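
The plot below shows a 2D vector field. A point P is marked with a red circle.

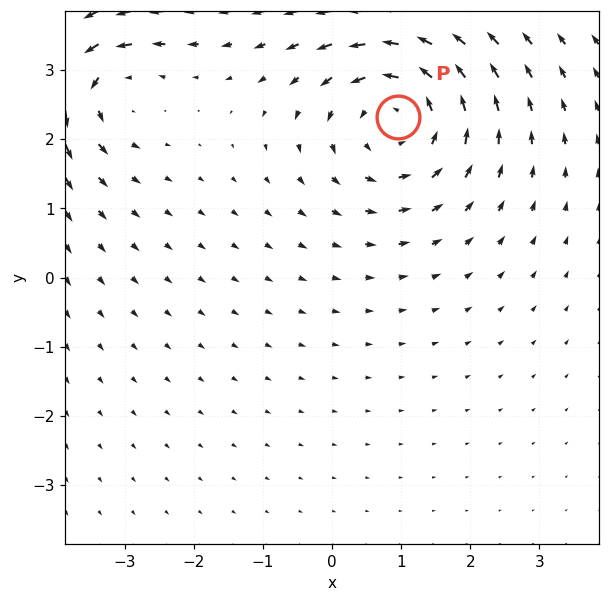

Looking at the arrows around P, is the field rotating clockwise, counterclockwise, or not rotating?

counterclockwise

Near P at (1.0, 2.3) the arrows circulate counterclockwise. The curl (z-component) there is about +4; positive curl means counterclockwise rotation.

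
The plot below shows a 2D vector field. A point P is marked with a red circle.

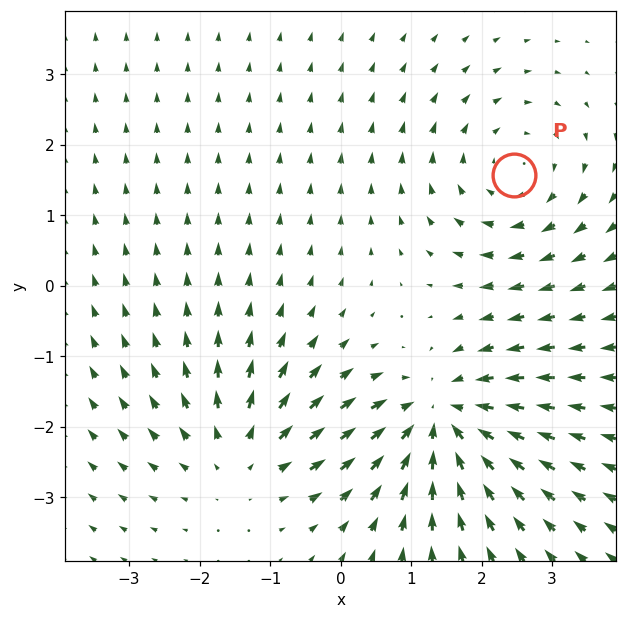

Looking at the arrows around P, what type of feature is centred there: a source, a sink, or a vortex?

At P (2.5, 1.6) the arrows circulate clockwise. Divergence ≈0, curl about -3 — near-zero divergence with nonzero curl is a vortex.

vortex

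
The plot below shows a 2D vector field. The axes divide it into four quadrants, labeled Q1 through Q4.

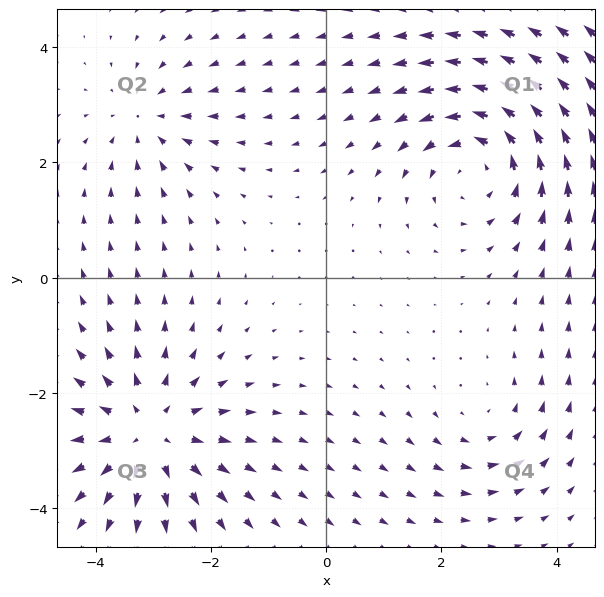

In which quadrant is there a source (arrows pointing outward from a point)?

Q3

The source sits at approximately (-3.1, -2.7), which lies in quadrant Q3. The divergence there is about +4, positive as expected for a source.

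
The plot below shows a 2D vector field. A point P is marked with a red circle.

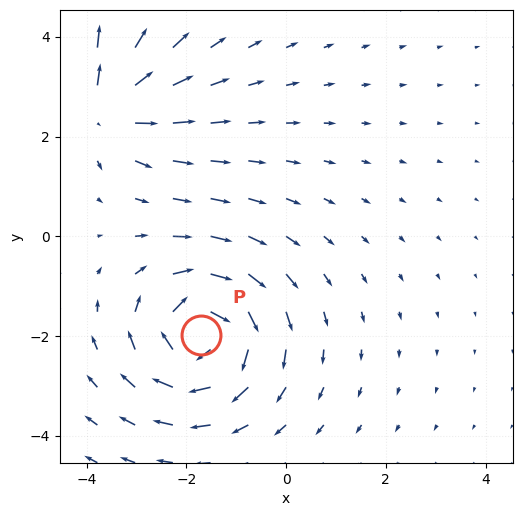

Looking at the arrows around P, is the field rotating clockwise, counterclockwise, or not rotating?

Near P at (-1.7, -2.0) the arrows circulate clockwise. The curl (z-component) there is about -6; negative curl means clockwise rotation.

clockwise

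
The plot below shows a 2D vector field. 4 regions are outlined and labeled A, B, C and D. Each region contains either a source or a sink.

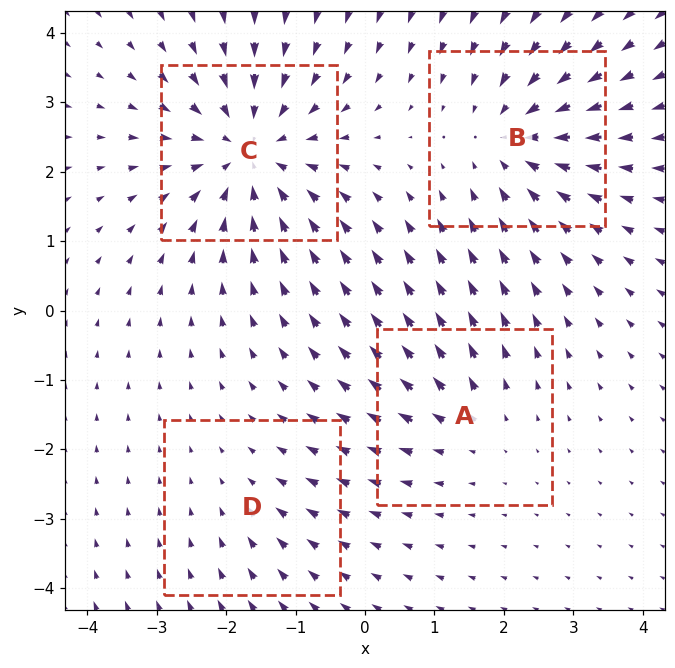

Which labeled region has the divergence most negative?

Divergence at each region's feature centre — A: about +3, B: about -5, C: about -6, D: about -2. Region C is most negative.

C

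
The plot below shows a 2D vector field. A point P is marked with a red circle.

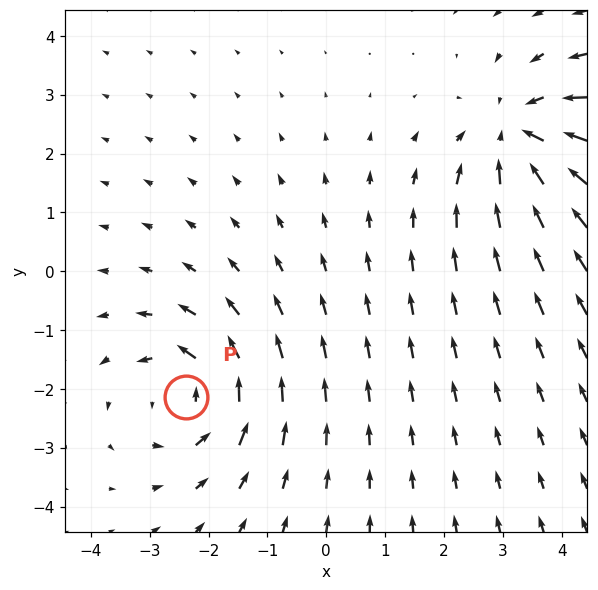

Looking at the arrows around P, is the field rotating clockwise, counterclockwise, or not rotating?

counterclockwise

Near P at (-2.4, -2.1) the arrows circulate counterclockwise. The curl (z-component) there is about +3; positive curl means counterclockwise rotation.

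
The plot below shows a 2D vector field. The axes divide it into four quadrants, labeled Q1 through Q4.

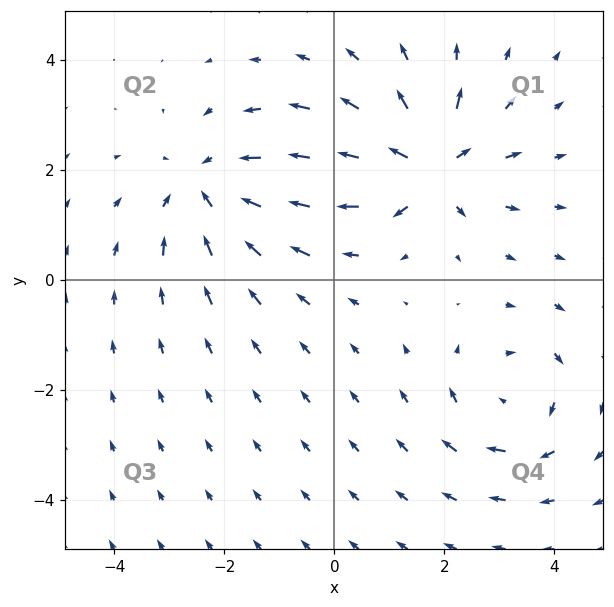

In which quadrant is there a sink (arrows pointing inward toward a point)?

The sink sits at approximately (-2.3, 1.7), which lies in quadrant Q2. The divergence there is about -4, negative as expected for a sink.

Q2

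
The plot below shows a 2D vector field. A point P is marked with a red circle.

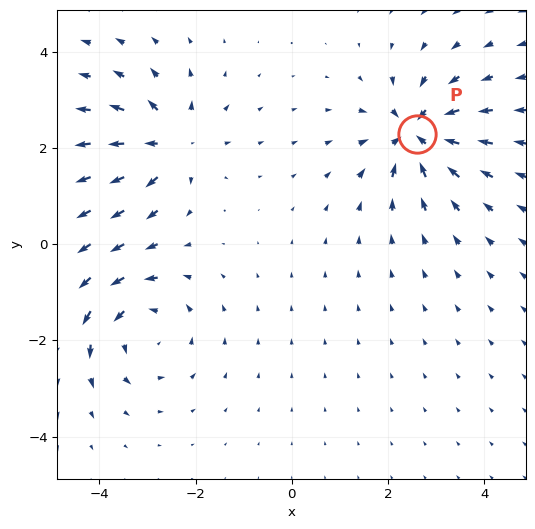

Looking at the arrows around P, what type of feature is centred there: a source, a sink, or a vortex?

sink

At P (2.6, 2.3) the arrows converge inward. Divergence about -6, curl ≈0 — negative divergence with near-zero curl is a sink.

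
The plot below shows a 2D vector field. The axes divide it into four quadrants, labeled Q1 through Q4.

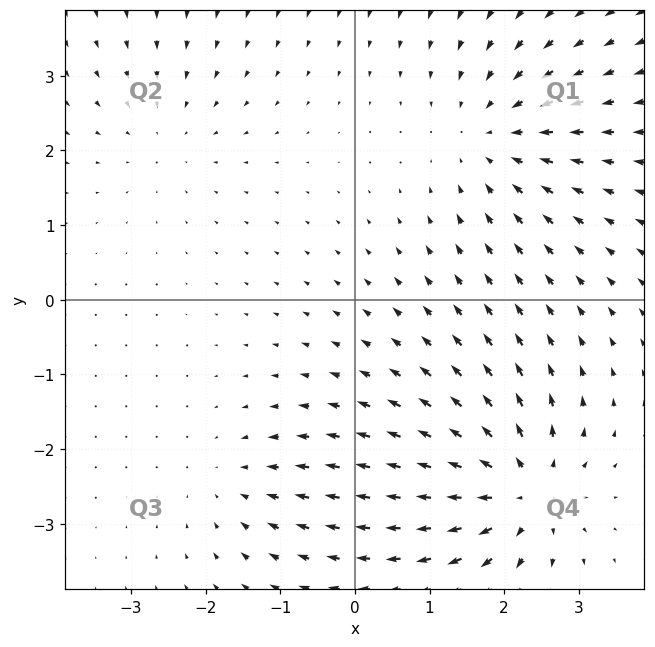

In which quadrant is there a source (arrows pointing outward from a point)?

The source sits at approximately (2.2, -2.6), which lies in quadrant Q4. The divergence there is about +6, positive as expected for a source.

Q4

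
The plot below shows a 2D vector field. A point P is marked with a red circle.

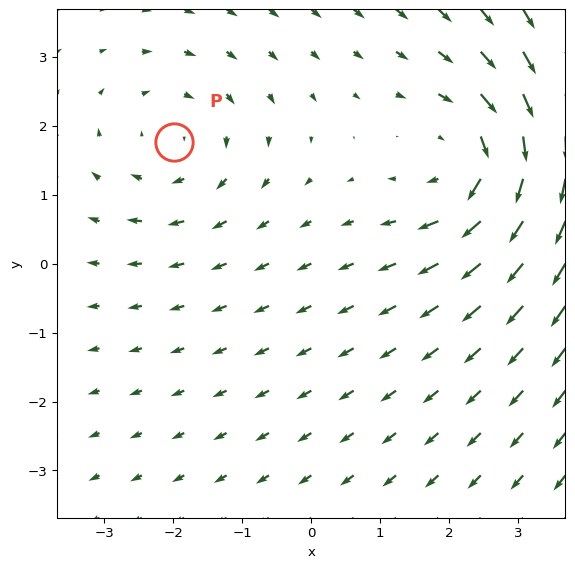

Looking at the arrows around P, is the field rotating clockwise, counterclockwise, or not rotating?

Near P at (-2.0, 1.8) the arrows circulate clockwise. The curl (z-component) there is about -3; negative curl means clockwise rotation.

clockwise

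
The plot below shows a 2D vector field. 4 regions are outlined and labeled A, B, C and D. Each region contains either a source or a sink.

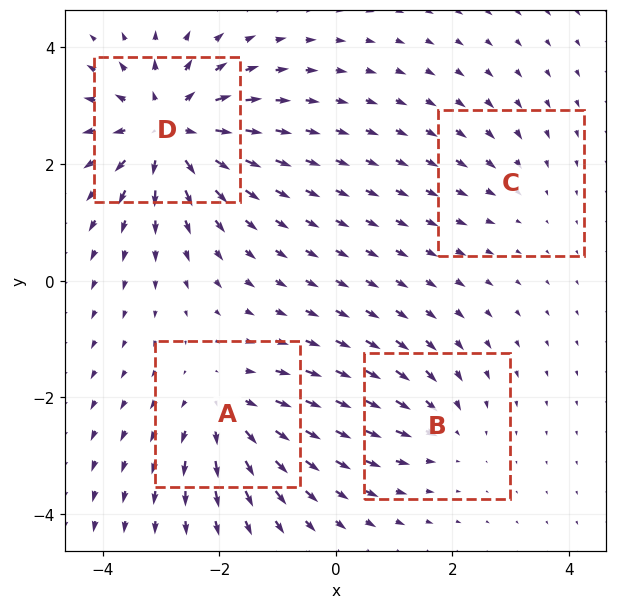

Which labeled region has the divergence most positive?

Divergence at each region's feature centre — A: about +5, B: about -3, C: about -2, D: about +8. Region D is most positive.

D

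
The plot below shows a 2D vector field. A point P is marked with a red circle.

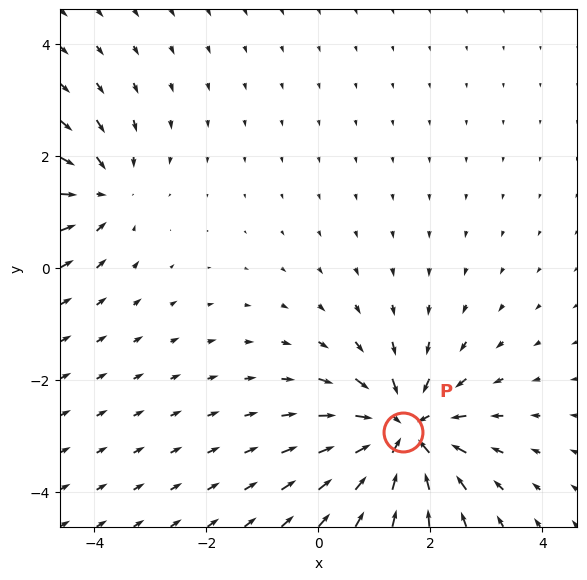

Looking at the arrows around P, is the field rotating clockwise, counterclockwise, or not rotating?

Near P at (1.5, -2.9) the arrows show no circulation. The curl there is ≈0.

not rotating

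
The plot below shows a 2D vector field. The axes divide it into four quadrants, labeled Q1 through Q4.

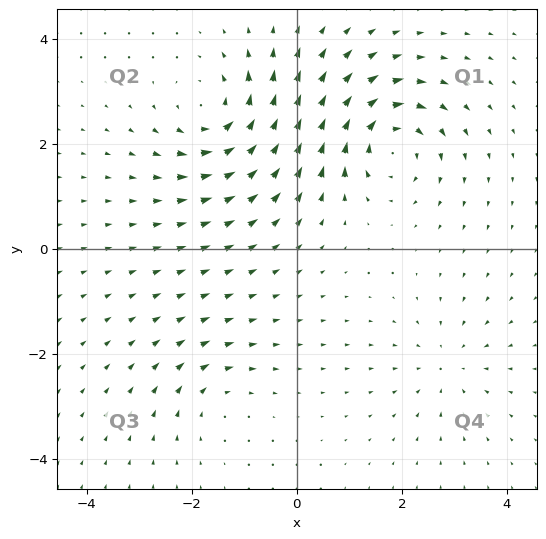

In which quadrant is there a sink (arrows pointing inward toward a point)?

The sink sits at approximately (2.9, -2.2), which lies in quadrant Q4. The divergence there is about -3, negative as expected for a sink.

Q4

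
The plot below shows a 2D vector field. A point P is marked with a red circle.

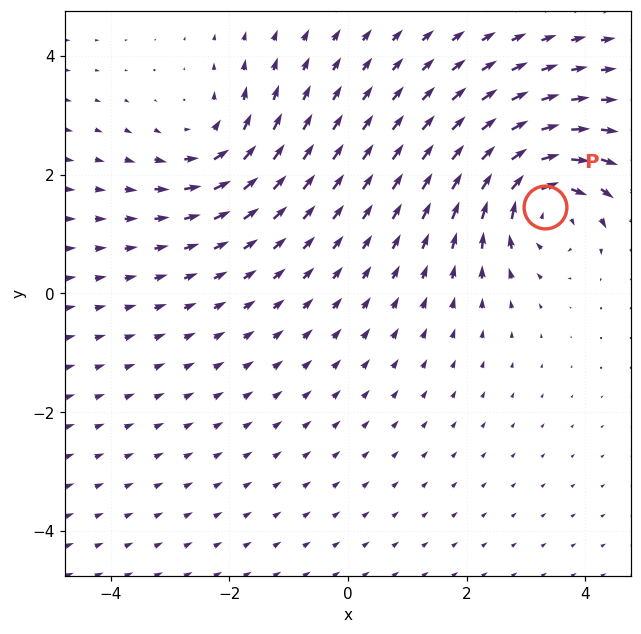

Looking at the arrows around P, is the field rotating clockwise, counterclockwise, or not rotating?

clockwise

Near P at (3.3, 1.4) the arrows circulate clockwise. The curl (z-component) there is about -6; negative curl means clockwise rotation.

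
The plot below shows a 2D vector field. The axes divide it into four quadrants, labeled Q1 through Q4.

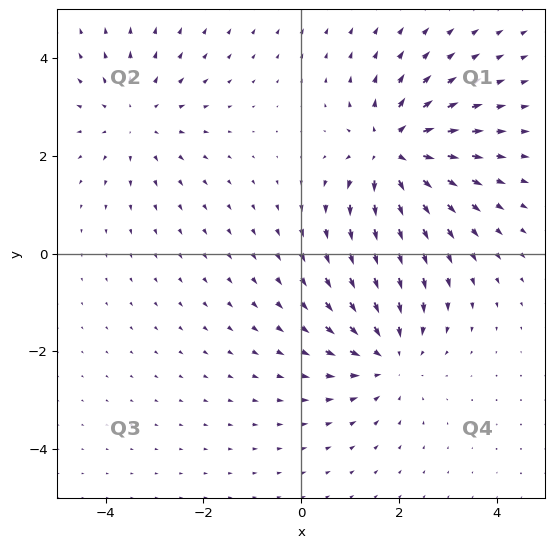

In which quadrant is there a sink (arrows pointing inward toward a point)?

Q4

The sink sits at approximately (1.8, -2.1), which lies in quadrant Q4. The divergence there is about -4, negative as expected for a sink.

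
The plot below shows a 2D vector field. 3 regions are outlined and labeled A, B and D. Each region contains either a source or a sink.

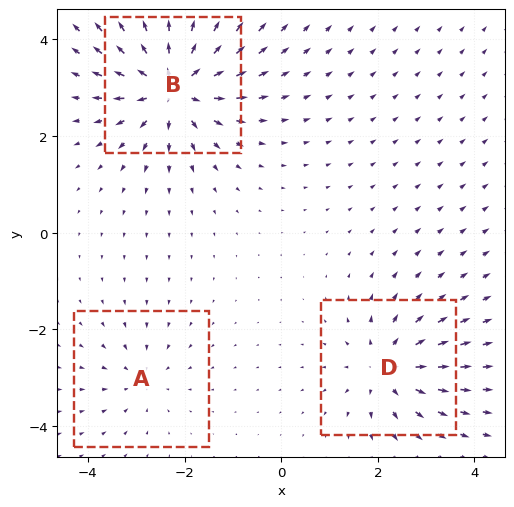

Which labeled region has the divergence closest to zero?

A

Divergence at each region's feature centre — A: about -2, B: about +6, D: about +4. Region A is closest to zero.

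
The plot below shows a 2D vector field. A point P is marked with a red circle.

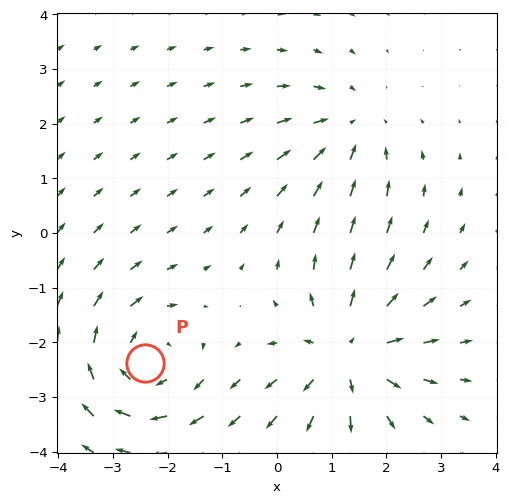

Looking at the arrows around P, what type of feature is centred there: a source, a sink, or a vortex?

At P (-2.4, -2.4) the arrows circulate clockwise. Divergence ≈0, curl about -4 — near-zero divergence with nonzero curl is a vortex.

vortex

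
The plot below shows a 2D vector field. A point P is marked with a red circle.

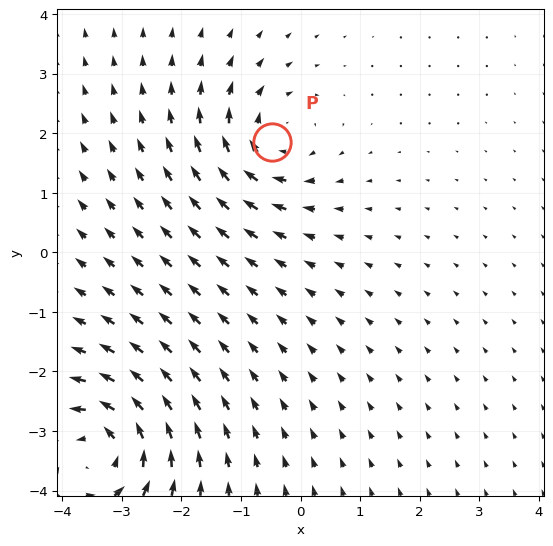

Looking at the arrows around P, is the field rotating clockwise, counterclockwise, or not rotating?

Near P at (-0.5, 1.8) the arrows circulate clockwise. The curl (z-component) there is about -4; negative curl means clockwise rotation.

clockwise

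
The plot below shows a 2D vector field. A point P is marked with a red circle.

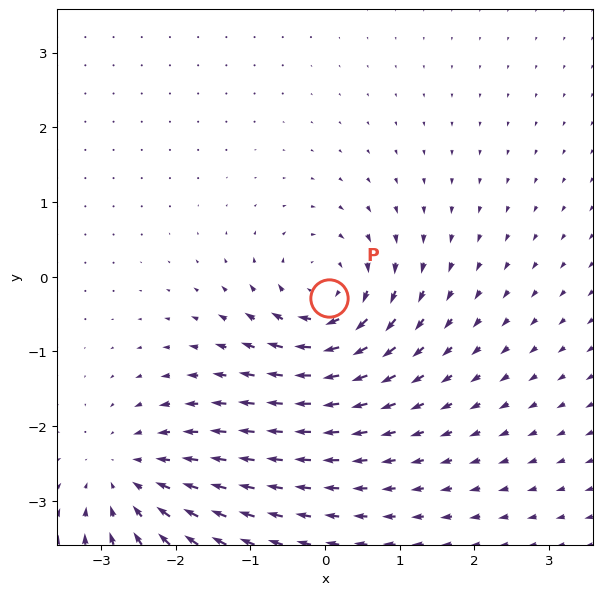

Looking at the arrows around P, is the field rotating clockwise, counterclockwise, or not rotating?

Near P at (0.0, -0.3) the arrows circulate clockwise. The curl (z-component) there is about -4; negative curl means clockwise rotation.

clockwise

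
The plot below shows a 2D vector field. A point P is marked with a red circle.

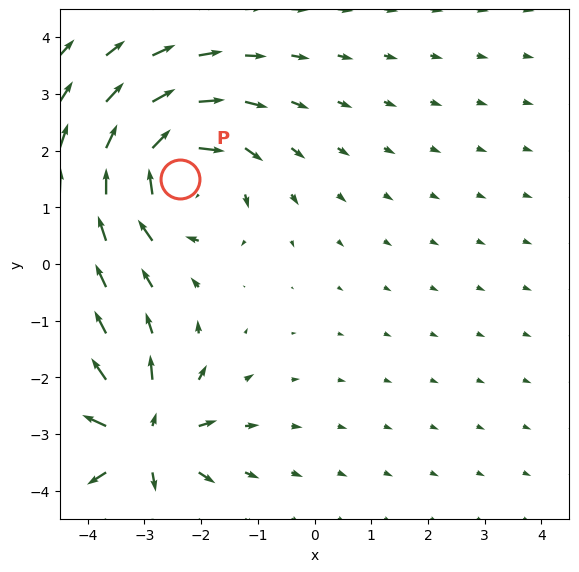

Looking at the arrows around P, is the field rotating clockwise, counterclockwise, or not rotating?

Near P at (-2.4, 1.5) the arrows circulate clockwise. The curl (z-component) there is about -4; negative curl means clockwise rotation.

clockwise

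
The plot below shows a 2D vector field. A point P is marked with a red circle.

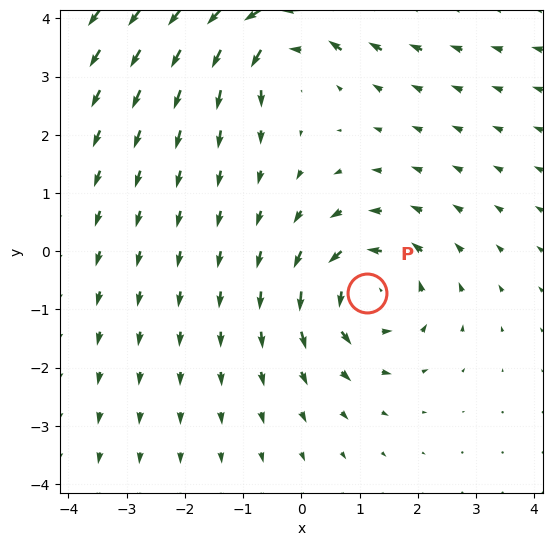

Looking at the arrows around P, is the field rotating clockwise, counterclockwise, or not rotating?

counterclockwise

Near P at (1.1, -0.7) the arrows circulate counterclockwise. The curl (z-component) there is about +4; positive curl means counterclockwise rotation.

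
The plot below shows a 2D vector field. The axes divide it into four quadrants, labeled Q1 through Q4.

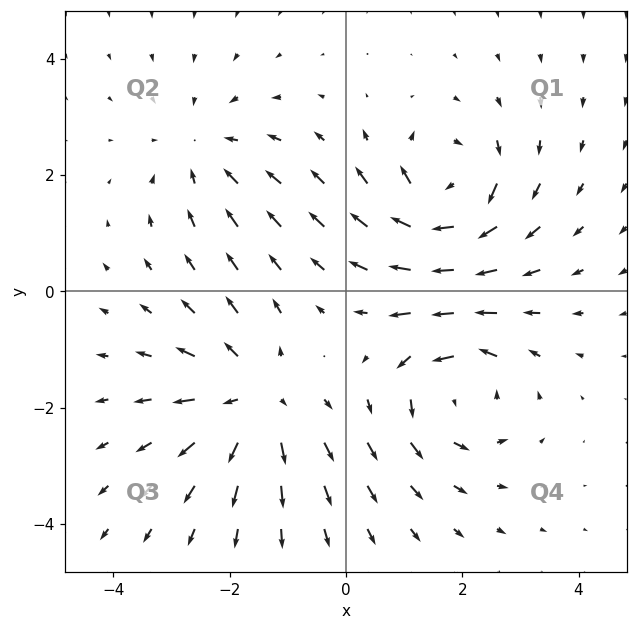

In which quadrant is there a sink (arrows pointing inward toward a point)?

Q2

The sink sits at approximately (-2.4, 2.4), which lies in quadrant Q2. The divergence there is about -2, negative as expected for a sink.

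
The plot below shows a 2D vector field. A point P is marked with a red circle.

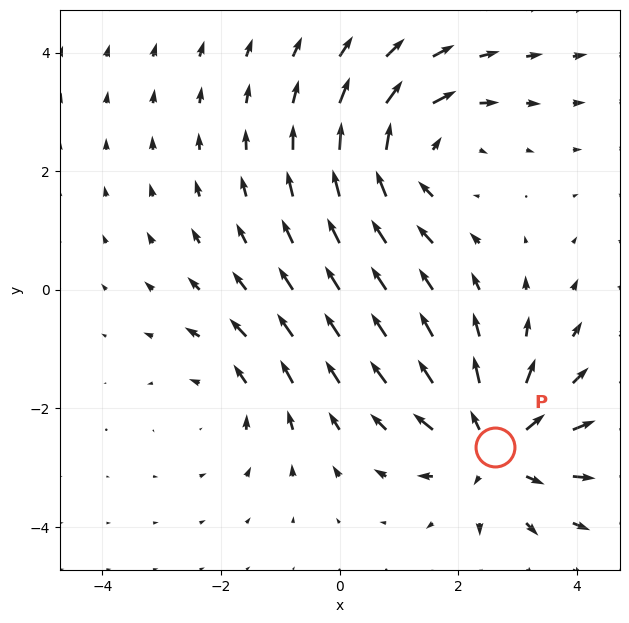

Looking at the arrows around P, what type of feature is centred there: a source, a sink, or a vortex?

source

At P (2.6, -2.6) the arrows spread outward. Divergence about +5, curl ≈0 — positive divergence with near-zero curl is a source.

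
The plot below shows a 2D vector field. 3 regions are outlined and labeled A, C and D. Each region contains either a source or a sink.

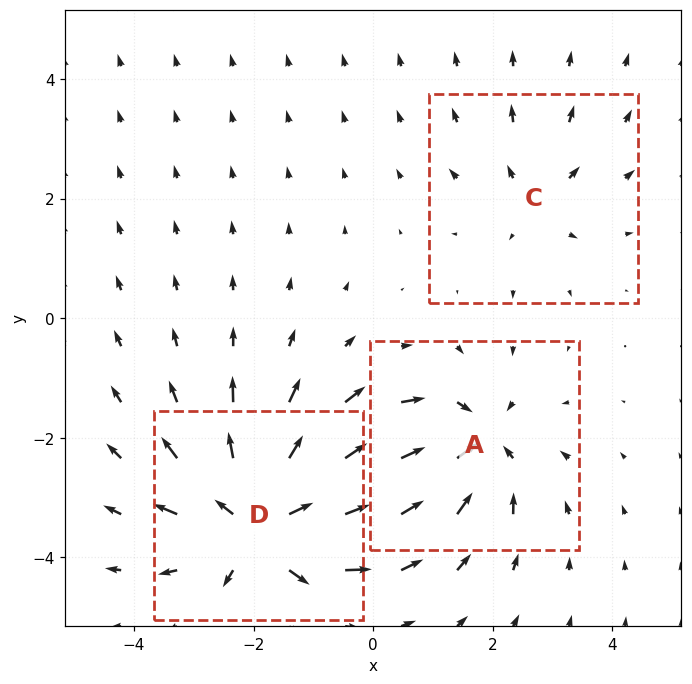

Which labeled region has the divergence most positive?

D

Divergence at each region's feature centre — A: about -4, C: about +2, D: about +5. Region D is most positive.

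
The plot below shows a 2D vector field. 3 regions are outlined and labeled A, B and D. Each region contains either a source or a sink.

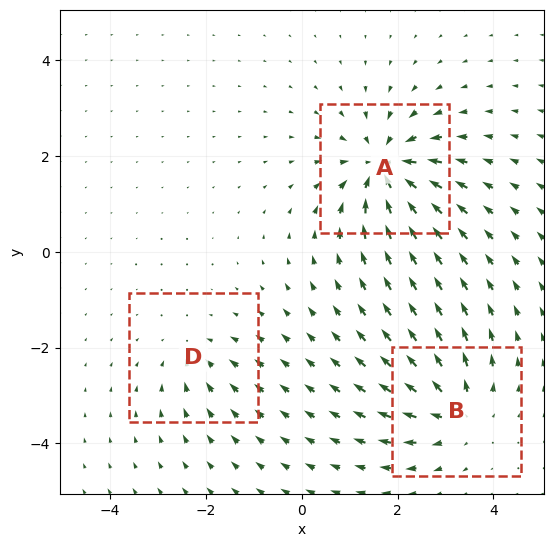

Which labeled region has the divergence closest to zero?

D

Divergence at each region's feature centre — A: about -6, B: about +4, D: about -3. Region D is closest to zero.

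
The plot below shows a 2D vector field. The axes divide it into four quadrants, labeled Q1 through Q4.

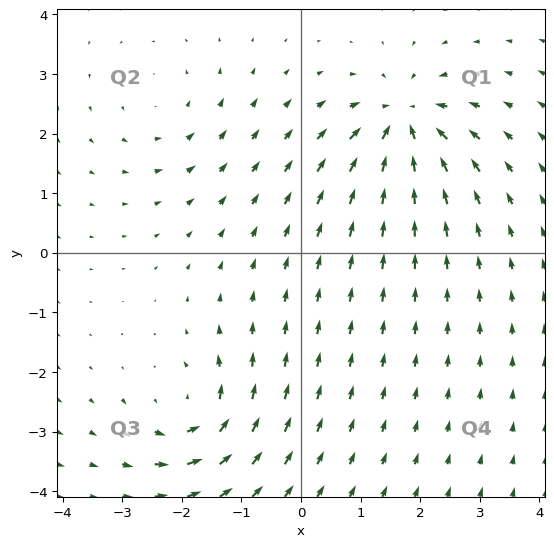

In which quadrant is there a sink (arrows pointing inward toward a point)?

Q1

The sink sits at approximately (1.7, 2.2), which lies in quadrant Q1. The divergence there is about -7, negative as expected for a sink.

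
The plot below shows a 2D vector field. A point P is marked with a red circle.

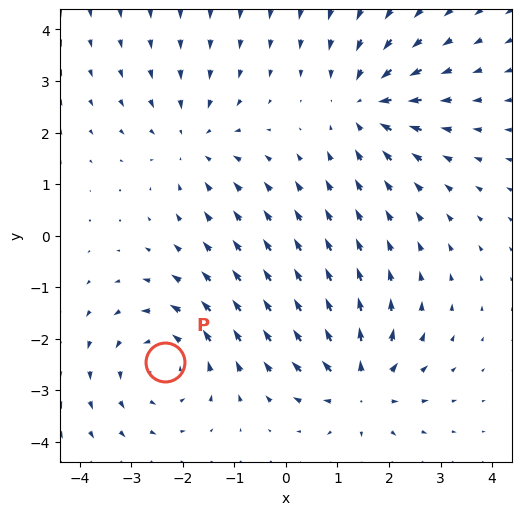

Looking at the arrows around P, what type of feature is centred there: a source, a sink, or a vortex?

At P (-2.4, -2.5) the arrows circulate counterclockwise. Divergence ≈0, curl about +4 — near-zero divergence with nonzero curl is a vortex.

vortex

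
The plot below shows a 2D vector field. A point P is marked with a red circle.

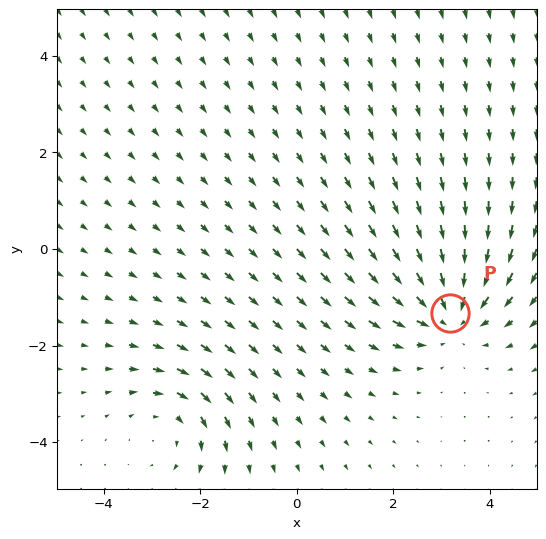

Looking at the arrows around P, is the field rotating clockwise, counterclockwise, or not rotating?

Near P at (3.2, -1.3) the arrows show no circulation. The curl there is ≈0.

not rotating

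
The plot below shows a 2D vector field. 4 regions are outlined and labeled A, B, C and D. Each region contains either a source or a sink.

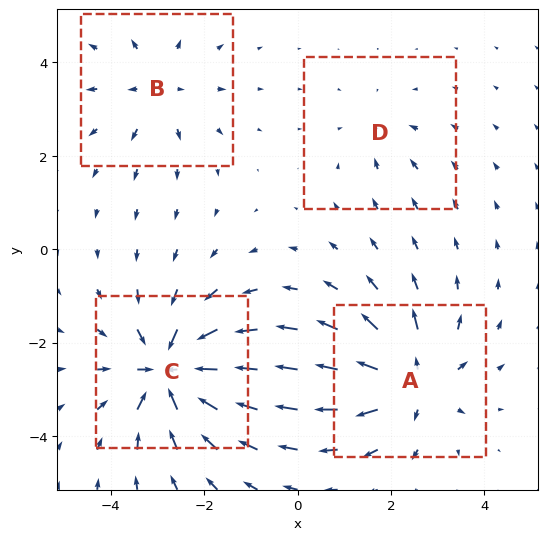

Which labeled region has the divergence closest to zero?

D

Divergence at each region's feature centre — A: about +6, B: about +4, C: about -7, D: about -2. Region D is closest to zero.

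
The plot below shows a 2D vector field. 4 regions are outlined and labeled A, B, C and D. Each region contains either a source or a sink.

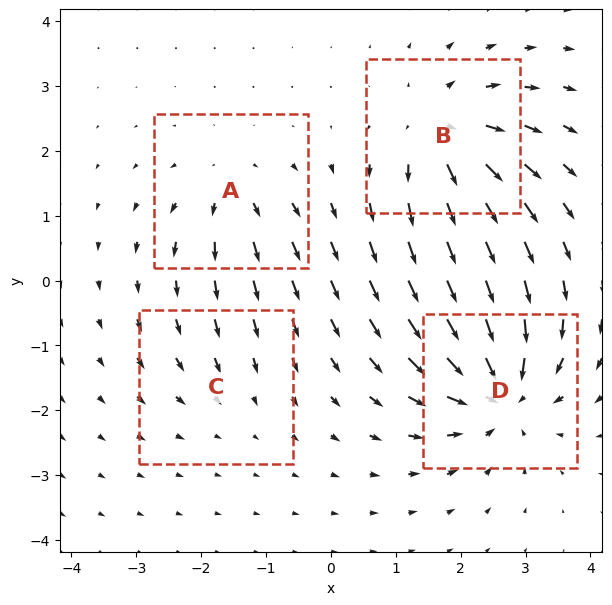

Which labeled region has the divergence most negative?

D

Divergence at each region's feature centre — A: about +4, B: about +6, C: about -2, D: about -7. Region D is most negative.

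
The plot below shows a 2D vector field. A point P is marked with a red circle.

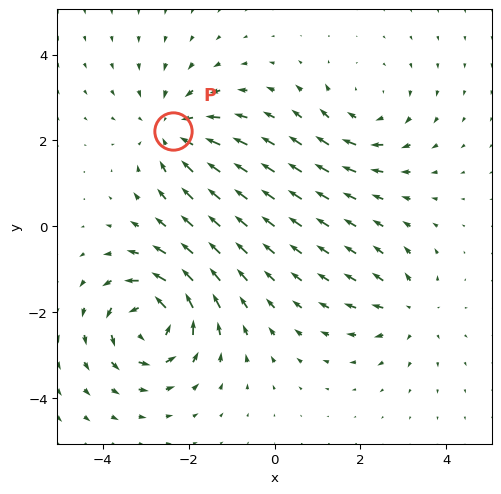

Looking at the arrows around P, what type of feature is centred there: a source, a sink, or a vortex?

sink

At P (-2.4, 2.2) the arrows converge inward. Divergence about -4, curl ≈0 — negative divergence with near-zero curl is a sink.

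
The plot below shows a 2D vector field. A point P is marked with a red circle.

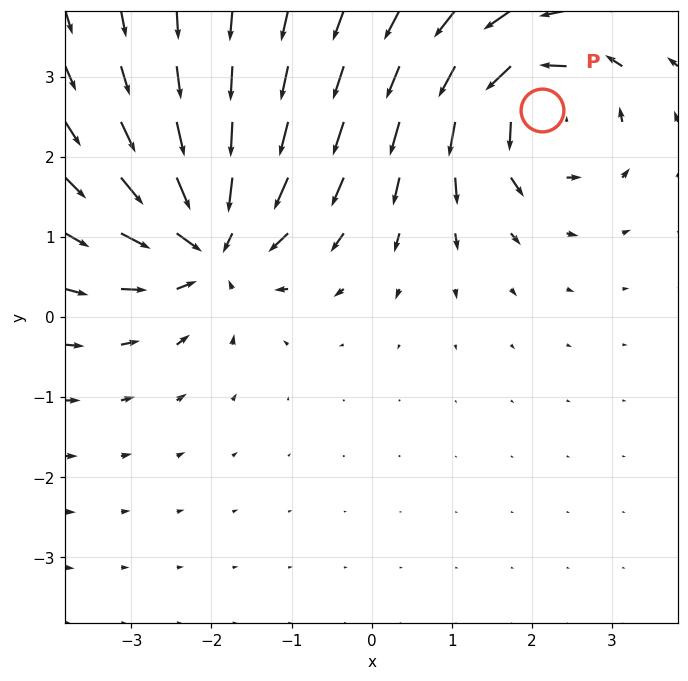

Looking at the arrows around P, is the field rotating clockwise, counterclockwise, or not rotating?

Near P at (2.1, 2.6) the arrows circulate counterclockwise. The curl (z-component) there is about +5; positive curl means counterclockwise rotation.

counterclockwise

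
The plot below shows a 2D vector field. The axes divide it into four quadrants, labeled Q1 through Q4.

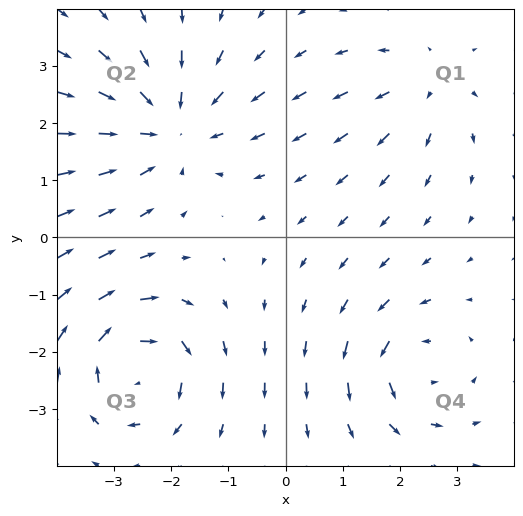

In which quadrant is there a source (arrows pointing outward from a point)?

The source sits at approximately (2.5, 2.7), which lies in quadrant Q1. The divergence there is about +2, positive as expected for a source.

Q1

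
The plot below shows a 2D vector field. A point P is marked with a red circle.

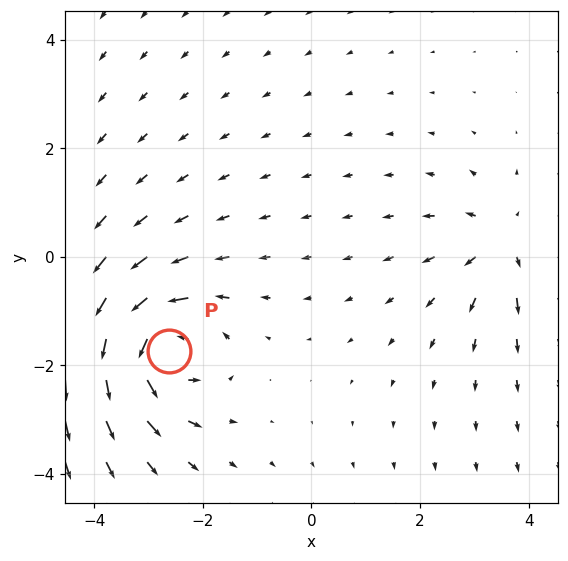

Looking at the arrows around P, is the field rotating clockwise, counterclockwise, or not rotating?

counterclockwise

Near P at (-2.6, -1.7) the arrows circulate counterclockwise. The curl (z-component) there is about +5; positive curl means counterclockwise rotation.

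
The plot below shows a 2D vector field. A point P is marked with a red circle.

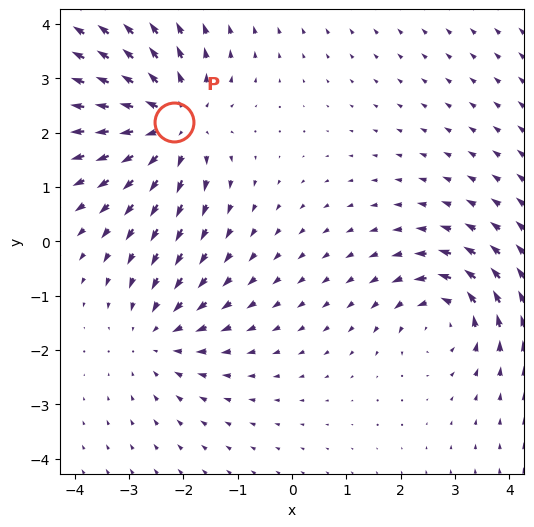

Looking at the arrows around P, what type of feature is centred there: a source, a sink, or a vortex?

source

At P (-2.2, 2.2) the arrows spread outward. Divergence about +4, curl ≈0 — positive divergence with near-zero curl is a source.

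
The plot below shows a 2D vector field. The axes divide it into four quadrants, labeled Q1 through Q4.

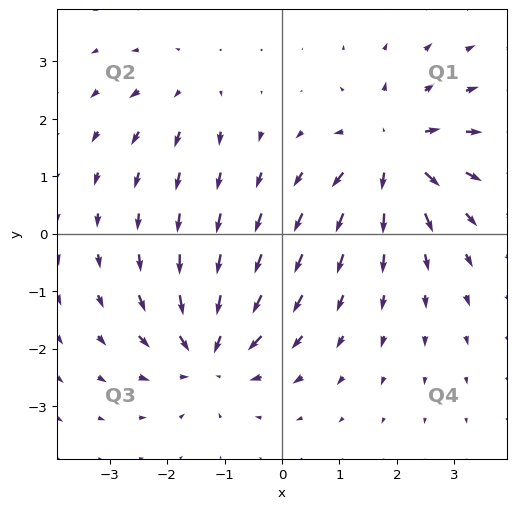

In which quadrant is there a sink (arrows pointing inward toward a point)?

The sink sits at approximately (-1.3, -2.1), which lies in quadrant Q3. The divergence there is about -5, negative as expected for a sink.

Q3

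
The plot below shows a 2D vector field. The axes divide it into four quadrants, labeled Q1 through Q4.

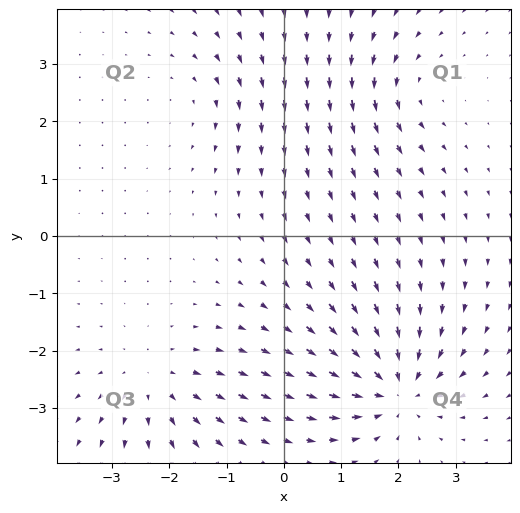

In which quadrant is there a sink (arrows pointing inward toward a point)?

The sink sits at approximately (2.0, -2.7), which lies in quadrant Q4. The divergence there is about -7, negative as expected for a sink.

Q4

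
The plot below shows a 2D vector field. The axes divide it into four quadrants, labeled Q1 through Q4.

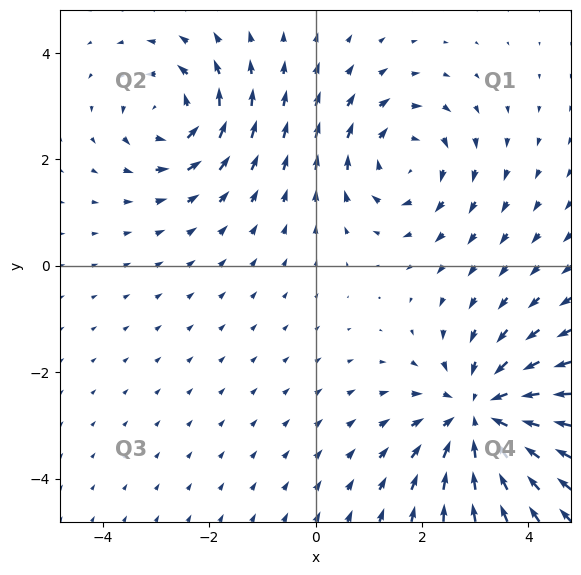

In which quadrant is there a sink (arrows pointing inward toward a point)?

Q4

The sink sits at approximately (3.1, -2.8), which lies in quadrant Q4. The divergence there is about -4, negative as expected for a sink.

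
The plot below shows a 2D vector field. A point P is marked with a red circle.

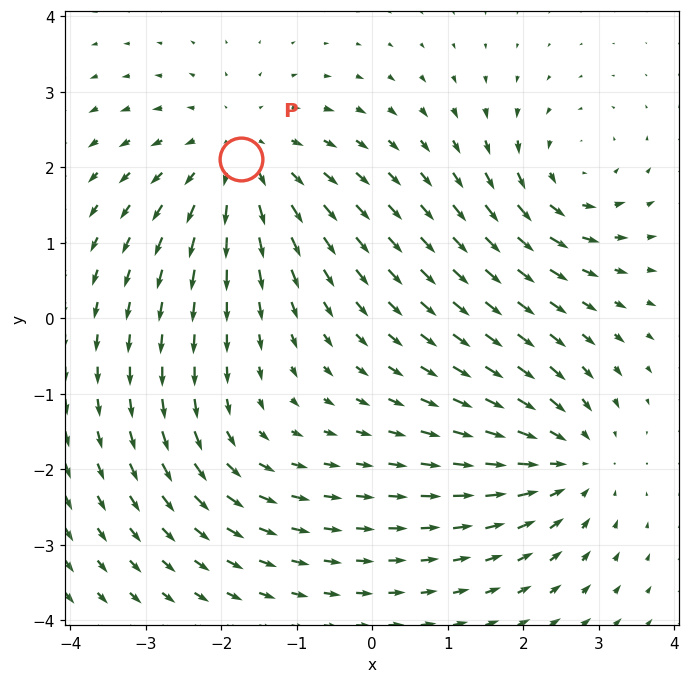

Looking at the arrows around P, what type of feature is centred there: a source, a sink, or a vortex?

At P (-1.7, 2.1) the arrows spread outward. Divergence about +3, curl ≈0 — positive divergence with near-zero curl is a source.

source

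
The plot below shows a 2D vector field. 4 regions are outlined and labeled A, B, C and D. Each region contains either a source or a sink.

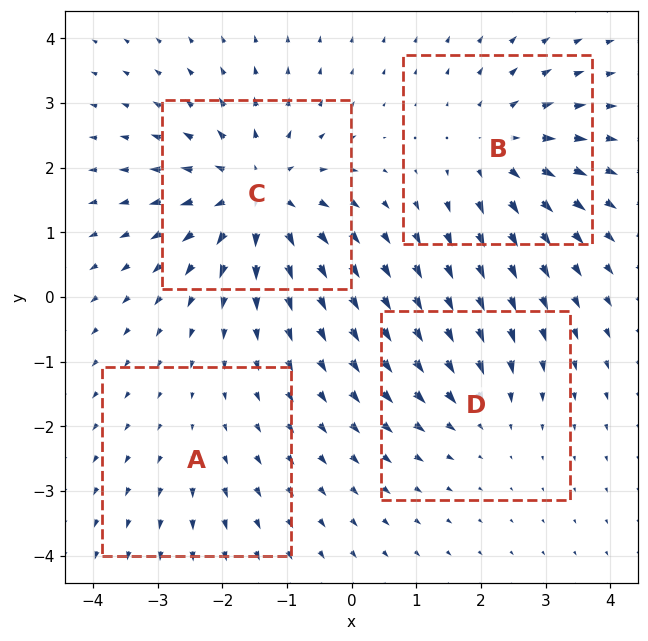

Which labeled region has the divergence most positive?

C

Divergence at each region's feature centre — A: about +2, B: about +4, C: about +6, D: about -3. Region C is most positive.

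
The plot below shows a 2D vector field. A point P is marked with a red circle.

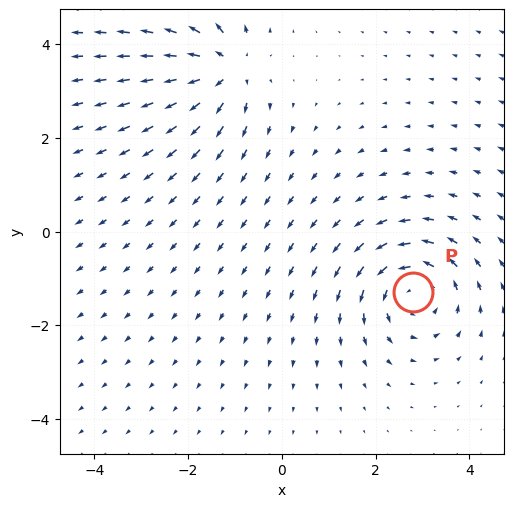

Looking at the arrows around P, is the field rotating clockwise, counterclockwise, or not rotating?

counterclockwise

Near P at (2.8, -1.3) the arrows circulate counterclockwise. The curl (z-component) there is about +4; positive curl means counterclockwise rotation.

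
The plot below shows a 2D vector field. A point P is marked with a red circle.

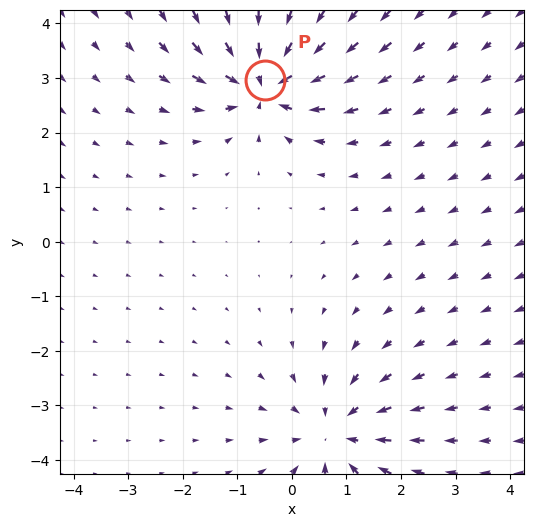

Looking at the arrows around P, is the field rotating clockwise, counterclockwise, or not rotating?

Near P at (-0.5, 3.0) the arrows show no circulation. The curl there is ≈0.

not rotating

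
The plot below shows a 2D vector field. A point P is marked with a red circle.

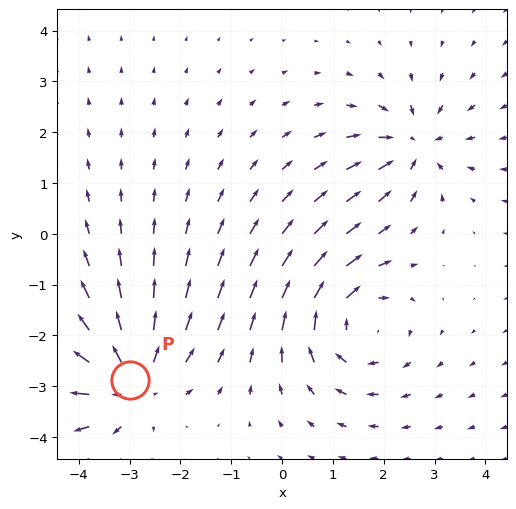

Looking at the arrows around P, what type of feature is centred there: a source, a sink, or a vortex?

source

At P (-3.0, -2.9) the arrows spread outward. Divergence about +4, curl ≈0 — positive divergence with near-zero curl is a source.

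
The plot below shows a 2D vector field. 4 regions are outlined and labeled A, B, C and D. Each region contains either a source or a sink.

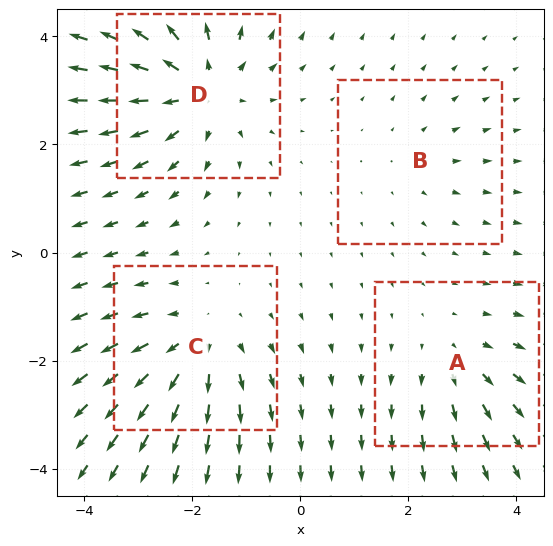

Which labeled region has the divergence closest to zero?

Divergence at each region's feature centre — A: about +3, B: about +2, C: about +4, D: about +6. Region B is closest to zero.

B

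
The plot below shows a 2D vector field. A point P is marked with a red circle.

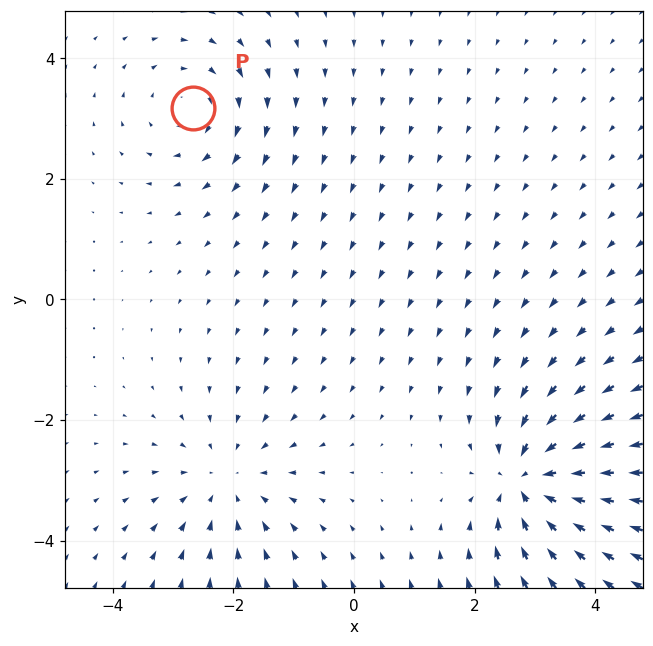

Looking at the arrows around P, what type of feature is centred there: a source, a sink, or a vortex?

vortex

At P (-2.7, 3.2) the arrows circulate clockwise. Divergence ≈0, curl about -3 — near-zero divergence with nonzero curl is a vortex.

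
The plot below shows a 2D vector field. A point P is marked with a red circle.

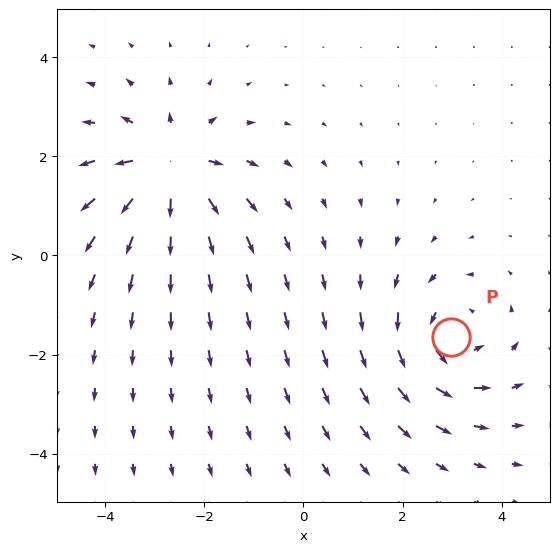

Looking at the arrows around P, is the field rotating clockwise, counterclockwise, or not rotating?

Near P at (3.0, -1.6) the arrows circulate counterclockwise. The curl (z-component) there is about +5; positive curl means counterclockwise rotation.

counterclockwise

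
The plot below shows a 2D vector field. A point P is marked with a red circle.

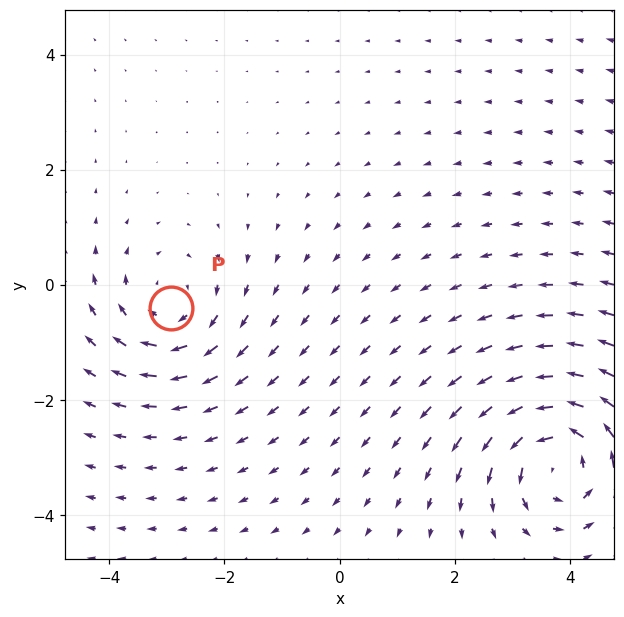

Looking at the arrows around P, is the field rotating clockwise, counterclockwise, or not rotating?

clockwise

Near P at (-2.9, -0.4) the arrows circulate clockwise. The curl (z-component) there is about -3; negative curl means clockwise rotation.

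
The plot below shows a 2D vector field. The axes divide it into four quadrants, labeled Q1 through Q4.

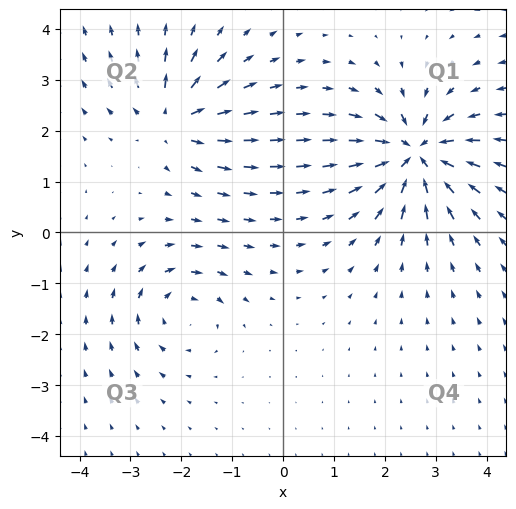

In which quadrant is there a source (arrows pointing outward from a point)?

Q2

The source sits at approximately (-2.2, 2.2), which lies in quadrant Q2. The divergence there is about +5, positive as expected for a source.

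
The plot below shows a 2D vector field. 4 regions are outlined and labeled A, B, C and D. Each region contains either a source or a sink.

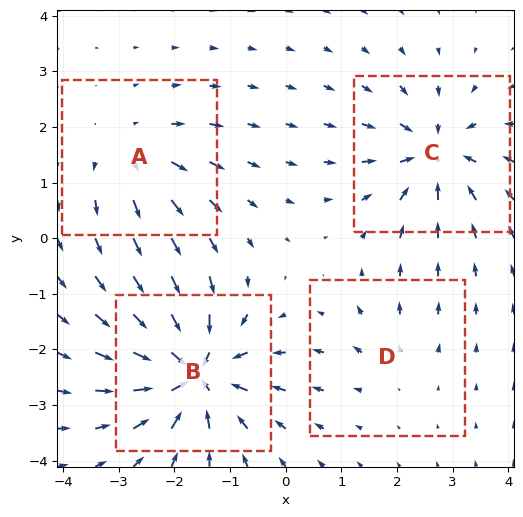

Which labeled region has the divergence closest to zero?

Divergence at each region's feature centre — A: about +4, B: about -8, C: about -6, D: about +2. Region D is closest to zero.

D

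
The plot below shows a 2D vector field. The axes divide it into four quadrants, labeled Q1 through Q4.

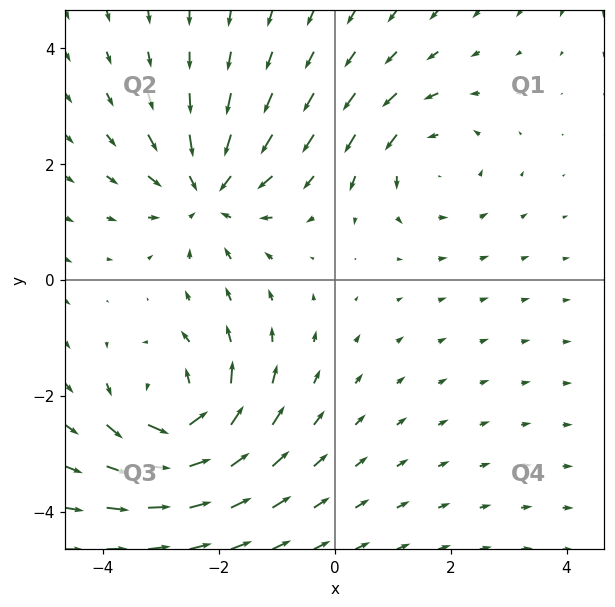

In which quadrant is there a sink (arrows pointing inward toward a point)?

Q2

The sink sits at approximately (-2.2, 1.5), which lies in quadrant Q2. The divergence there is about -3, negative as expected for a sink.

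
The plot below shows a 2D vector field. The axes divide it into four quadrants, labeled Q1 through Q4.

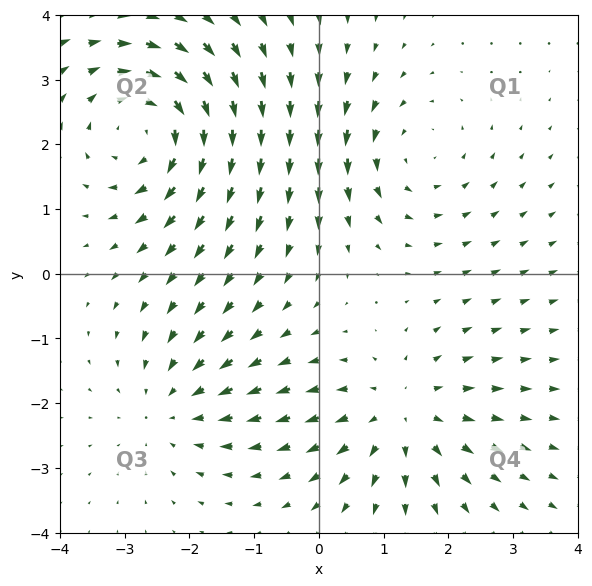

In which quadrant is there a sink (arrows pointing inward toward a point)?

The sink sits at approximately (-2.3, -2.0), which lies in quadrant Q3. The divergence there is about -2, negative as expected for a sink.

Q3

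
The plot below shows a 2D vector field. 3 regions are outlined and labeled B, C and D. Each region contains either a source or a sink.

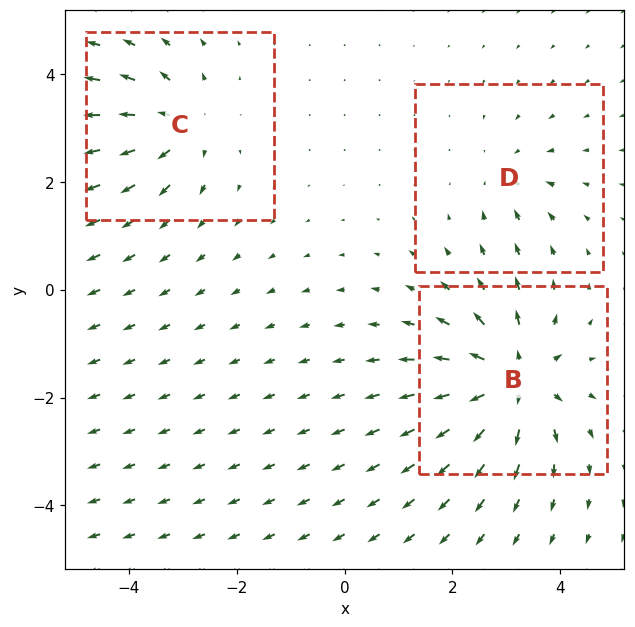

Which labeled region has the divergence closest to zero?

D

Divergence at each region's feature centre — B: about +5, C: about +4, D: about -2. Region D is closest to zero.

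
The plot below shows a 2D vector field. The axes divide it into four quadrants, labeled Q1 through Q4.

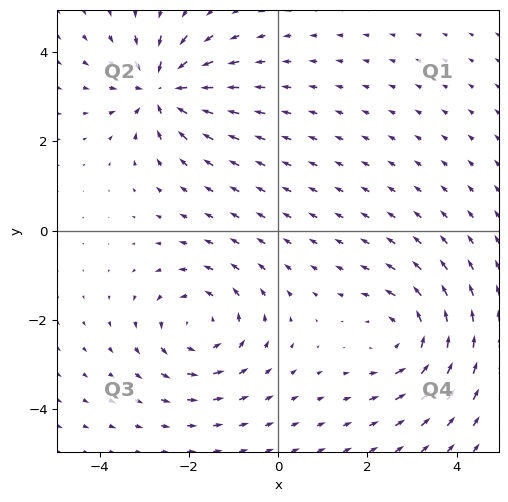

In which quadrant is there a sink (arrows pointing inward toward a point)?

The sink sits at approximately (-2.6, 3.2), which lies in quadrant Q2. The divergence there is about -6, negative as expected for a sink.

Q2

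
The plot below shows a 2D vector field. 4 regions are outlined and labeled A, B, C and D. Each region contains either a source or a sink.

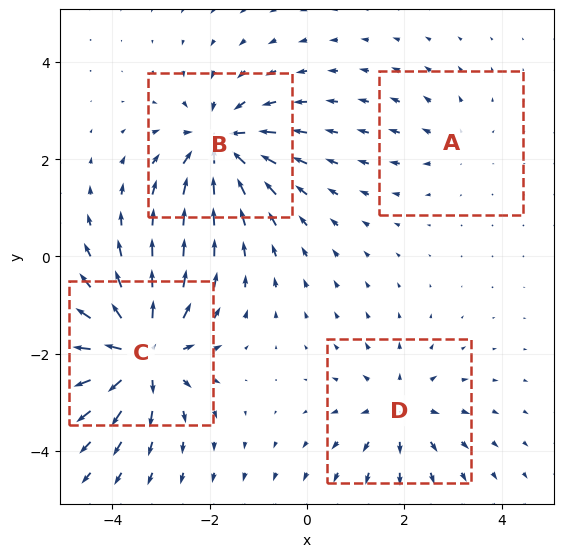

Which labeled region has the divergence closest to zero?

Divergence at each region's feature centre — A: about +2, B: about -6, C: about +8, D: about +4. Region A is closest to zero.

A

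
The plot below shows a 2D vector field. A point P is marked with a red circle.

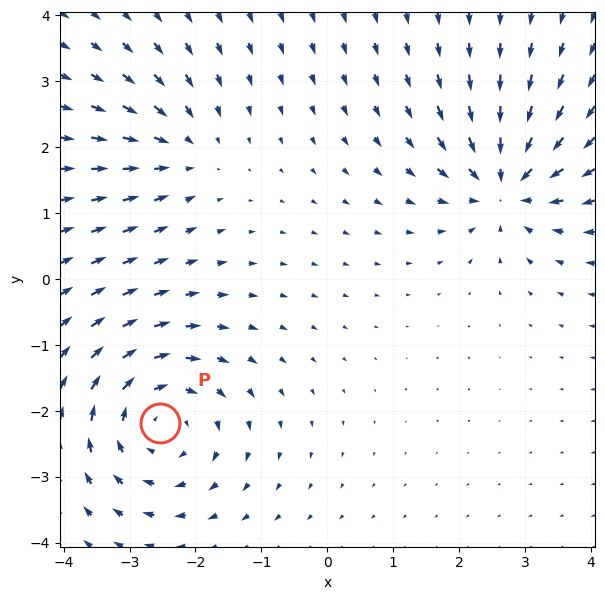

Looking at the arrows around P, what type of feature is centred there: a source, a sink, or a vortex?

vortex

At P (-2.5, -2.2) the arrows circulate clockwise. Divergence ≈0, curl about -5 — near-zero divergence with nonzero curl is a vortex.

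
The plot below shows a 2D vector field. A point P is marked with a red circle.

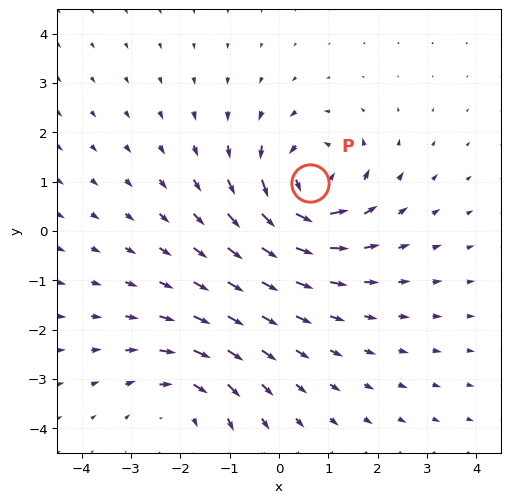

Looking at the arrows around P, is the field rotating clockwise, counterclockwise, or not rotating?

counterclockwise

Near P at (0.6, 1.0) the arrows circulate counterclockwise. The curl (z-component) there is about +6; positive curl means counterclockwise rotation.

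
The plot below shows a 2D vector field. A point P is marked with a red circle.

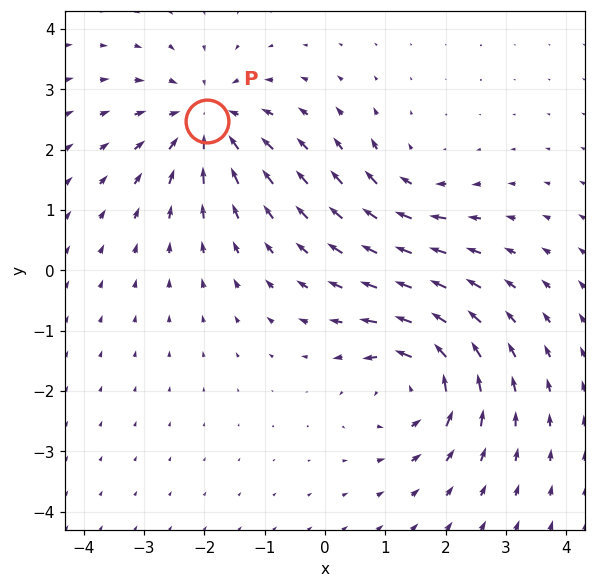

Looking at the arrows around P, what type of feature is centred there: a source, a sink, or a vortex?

sink

At P (-2.0, 2.5) the arrows converge inward. Divergence about -5, curl ≈0 — negative divergence with near-zero curl is a sink.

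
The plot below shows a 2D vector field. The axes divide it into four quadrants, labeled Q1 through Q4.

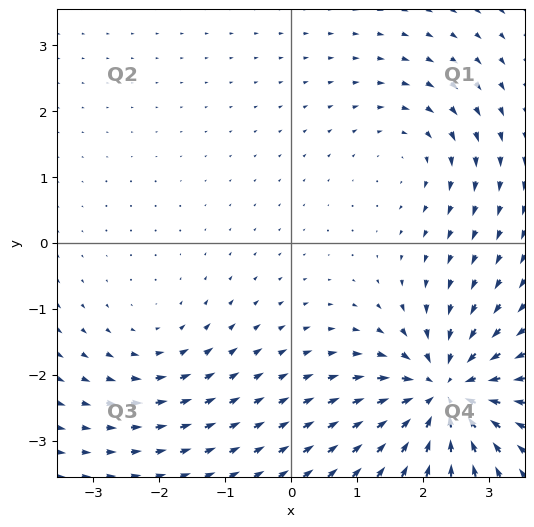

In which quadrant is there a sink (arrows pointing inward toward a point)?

The sink sits at approximately (2.3, -2.3), which lies in quadrant Q4. The divergence there is about -7, negative as expected for a sink.

Q4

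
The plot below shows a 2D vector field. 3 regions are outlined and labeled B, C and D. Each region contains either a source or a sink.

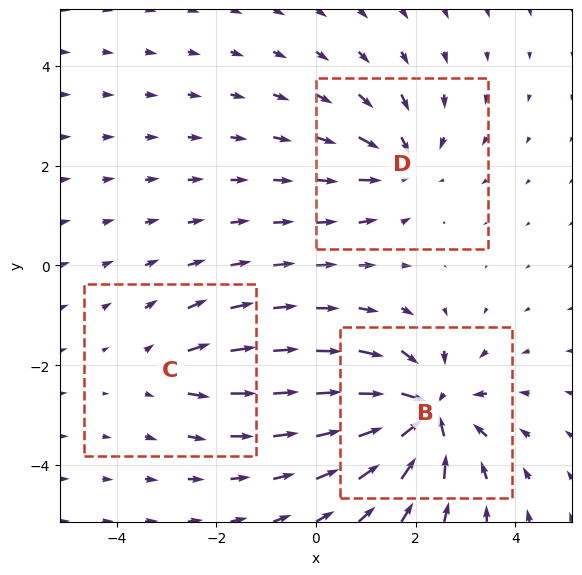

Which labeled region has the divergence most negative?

Divergence at each region's feature centre — B: about -6, C: about +2, D: about -3. Region B is most negative.

B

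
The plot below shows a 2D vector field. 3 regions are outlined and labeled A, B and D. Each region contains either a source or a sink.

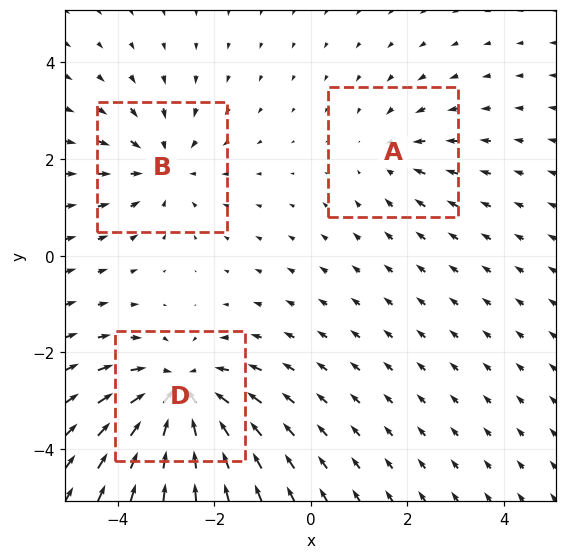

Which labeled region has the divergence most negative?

D

Divergence at each region's feature centre — A: about -2, B: about -3, D: about -5. Region D is most negative.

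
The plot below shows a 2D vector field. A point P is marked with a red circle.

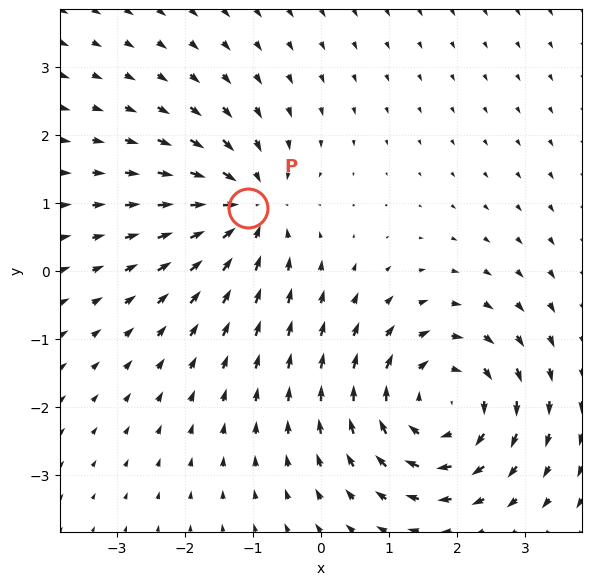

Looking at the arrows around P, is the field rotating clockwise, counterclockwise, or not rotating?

Near P at (-1.1, 0.9) the arrows show no circulation. The curl there is ≈0.

not rotating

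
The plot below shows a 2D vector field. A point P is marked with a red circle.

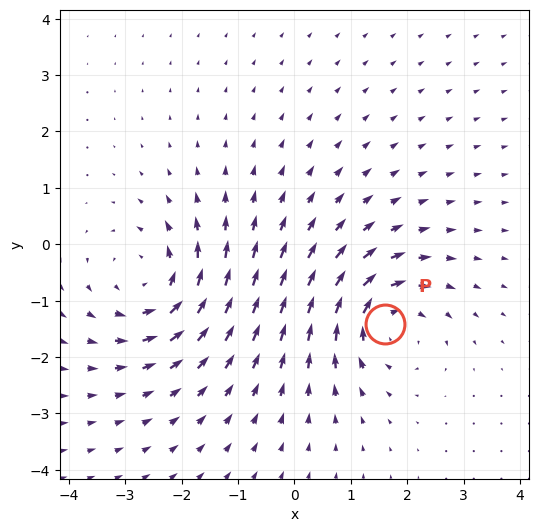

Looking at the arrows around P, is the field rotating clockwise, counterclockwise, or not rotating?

Near P at (1.6, -1.4) the arrows circulate clockwise. The curl (z-component) there is about -5; negative curl means clockwise rotation.

clockwise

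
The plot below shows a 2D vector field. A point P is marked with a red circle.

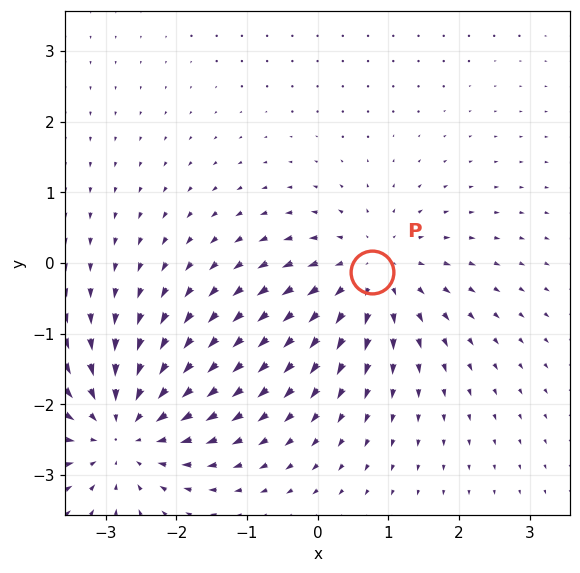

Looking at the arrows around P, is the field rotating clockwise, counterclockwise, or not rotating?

Near P at (0.8, -0.1) the arrows show no circulation. The curl there is ≈0.

not rotating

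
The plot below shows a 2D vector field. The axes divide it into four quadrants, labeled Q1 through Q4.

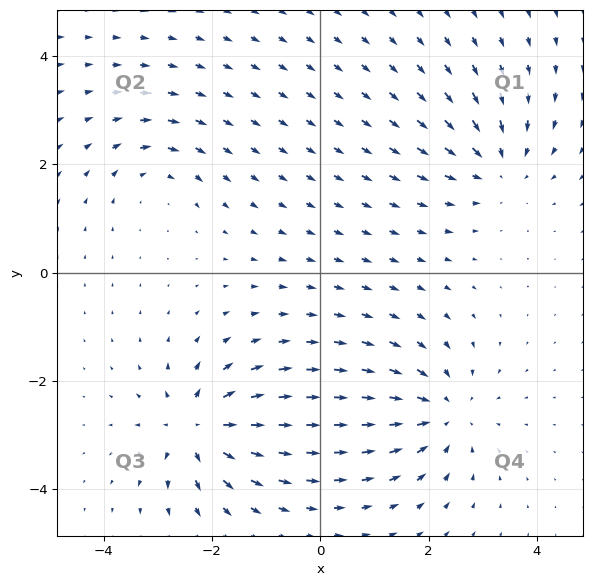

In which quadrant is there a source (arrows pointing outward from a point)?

Q3

The source sits at approximately (-2.3, -2.9), which lies in quadrant Q3. The divergence there is about +7, positive as expected for a source.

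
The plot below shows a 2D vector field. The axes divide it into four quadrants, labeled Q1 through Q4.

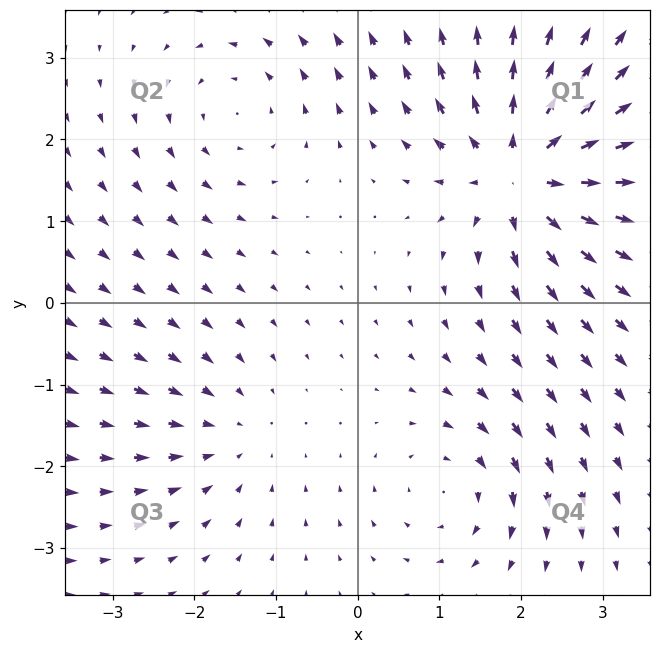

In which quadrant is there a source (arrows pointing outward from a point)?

Q1

The source sits at approximately (2.0, 1.6), which lies in quadrant Q1. The divergence there is about +6, positive as expected for a source.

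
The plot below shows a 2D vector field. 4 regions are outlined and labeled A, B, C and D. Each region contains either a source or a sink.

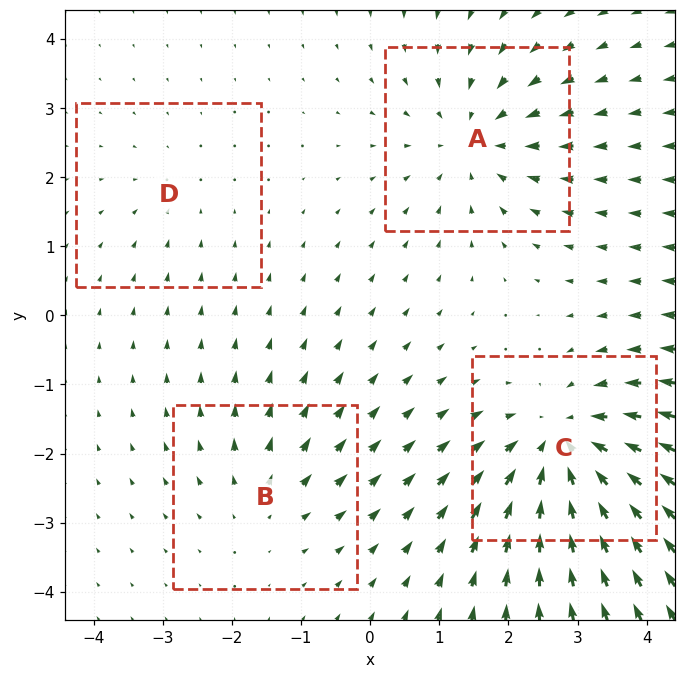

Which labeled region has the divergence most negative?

Divergence at each region's feature centre — A: about -5, B: about +3, C: about -6, D: about -2. Region C is most negative.

C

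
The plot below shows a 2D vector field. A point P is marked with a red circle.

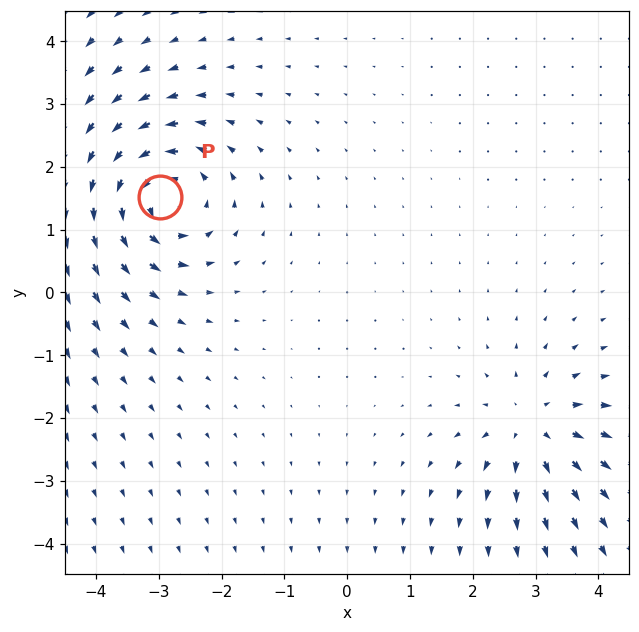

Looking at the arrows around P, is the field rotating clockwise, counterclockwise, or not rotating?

counterclockwise

Near P at (-3.0, 1.5) the arrows circulate counterclockwise. The curl (z-component) there is about +5; positive curl means counterclockwise rotation.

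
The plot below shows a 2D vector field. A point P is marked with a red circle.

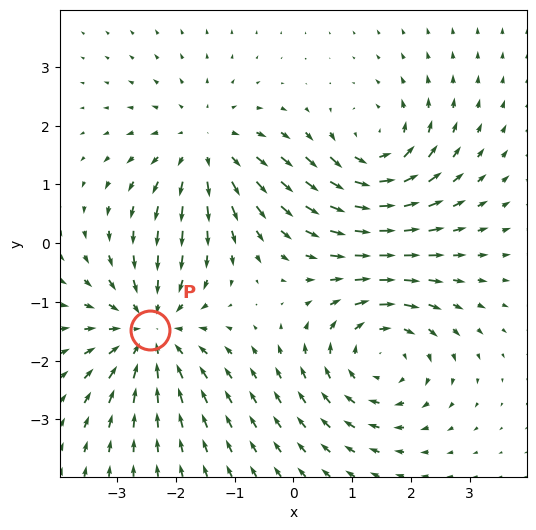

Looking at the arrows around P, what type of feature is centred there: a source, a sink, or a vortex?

sink

At P (-2.4, -1.5) the arrows converge inward. Divergence about -5, curl ≈0 — negative divergence with near-zero curl is a sink.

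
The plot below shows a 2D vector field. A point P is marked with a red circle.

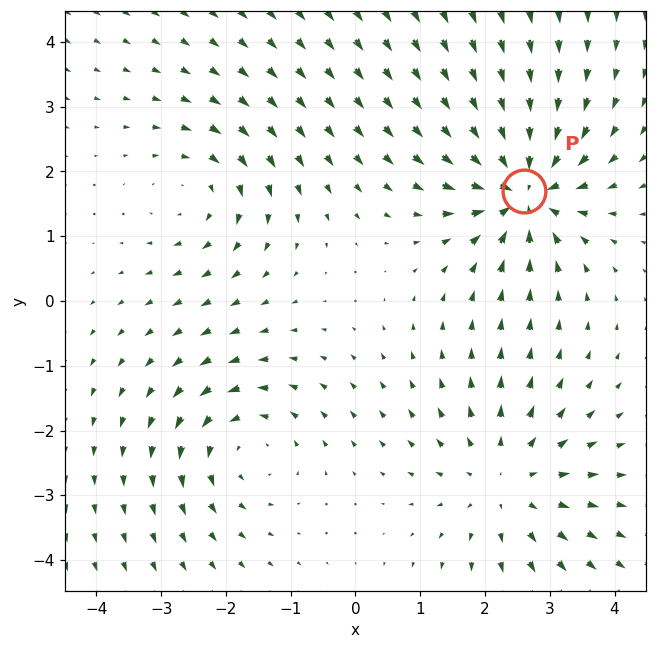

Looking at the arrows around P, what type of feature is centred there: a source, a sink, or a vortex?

At P (2.6, 1.7) the arrows converge inward. Divergence about -6, curl ≈0 — negative divergence with near-zero curl is a sink.

sink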